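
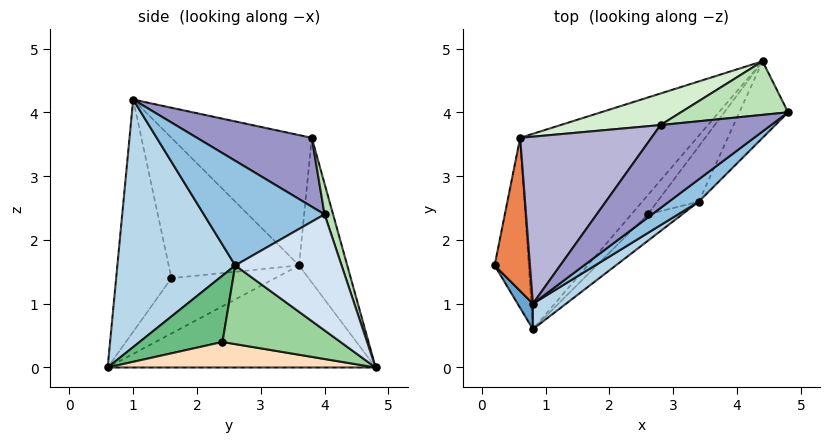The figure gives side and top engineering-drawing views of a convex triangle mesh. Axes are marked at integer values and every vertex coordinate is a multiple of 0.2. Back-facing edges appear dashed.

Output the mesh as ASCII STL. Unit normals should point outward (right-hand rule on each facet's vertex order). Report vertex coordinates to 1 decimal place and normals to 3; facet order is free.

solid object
 facet normal -0.821 -0.568 0.054
  outer loop
   vertex 0.8 1.0 4.2
   vertex 0.2 1.6 1.4
   vertex 0.8 0.6 0.0
  endloop
 endfacet
 facet normal 0.641 -0.745 0.182
  outer loop
   vertex 3.4 2.6 1.6
   vertex 4.8 4.0 2.4
   vertex 0.8 1.0 4.2
  endloop
 endfacet
 facet normal 0.578 -0.813 0.077
  outer loop
   vertex 3.4 2.6 1.6
   vertex 0.8 1.0 4.2
   vertex 0.8 0.6 0.0
  endloop
 endfacet
 facet normal 0.755 -0.574 -0.317
  outer loop
   vertex 3.4 2.6 1.6
   vertex 4.4 4.8 0.0
   vertex 4.8 4.0 2.4
  endloop
 endfacet
 facet normal -0.956 0.167 0.241
  outer loop
   vertex 0.6 3.6 1.6
   vertex 0.2 1.6 1.4
   vertex 0.8 1.0 4.2
  endloop
 endfacet
 facet normal -0.831 0.217 -0.512
  outer loop
   vertex 0.6 3.6 1.6
   vertex 0.8 0.6 0.0
   vertex 0.2 1.6 1.4
  endloop
 endfacet
 facet normal -0.460 0.394 -0.796
  outer loop
   vertex 0.6 3.6 1.6
   vertex 4.4 4.8 0.0
   vertex 0.8 0.6 0.0
  endloop
 endfacet
 facet normal 0.682 -0.585 -0.439
  outer loop
   vertex 2.6 2.4 0.4
   vertex 0.8 0.6 0.0
   vertex 4.4 4.8 0.0
  endloop
 endfacet
 facet normal 0.698 -0.618 -0.362
  outer loop
   vertex 2.6 2.4 0.4
   vertex 3.4 2.6 1.6
   vertex 0.8 0.6 0.0
  endloop
 endfacet
 facet normal 0.711 -0.595 -0.375
  outer loop
   vertex 2.6 2.4 0.4
   vertex 4.4 4.8 0.0
   vertex 3.4 2.6 1.6
  endloop
 endfacet
 facet normal 0.086 0.949 0.302
  outer loop
   vertex 2.8 3.8 3.6
   vertex 4.8 4.0 2.4
   vertex 4.4 4.8 0.0
  endloop
 endfacet
 facet normal -0.234 0.959 0.162
  outer loop
   vertex 2.8 3.8 3.6
   vertex 4.4 4.8 0.0
   vertex 0.6 3.6 1.6
  endloop
 endfacet
 facet normal 0.519 -0.192 0.833
  outer loop
   vertex 2.8 3.8 3.6
   vertex 0.8 1.0 4.2
   vertex 4.8 4.0 2.4
  endloop
 endfacet
 facet normal -0.589 0.548 0.593
  outer loop
   vertex 2.8 3.8 3.6
   vertex 0.6 3.6 1.6
   vertex 0.8 1.0 4.2
  endloop
 endfacet
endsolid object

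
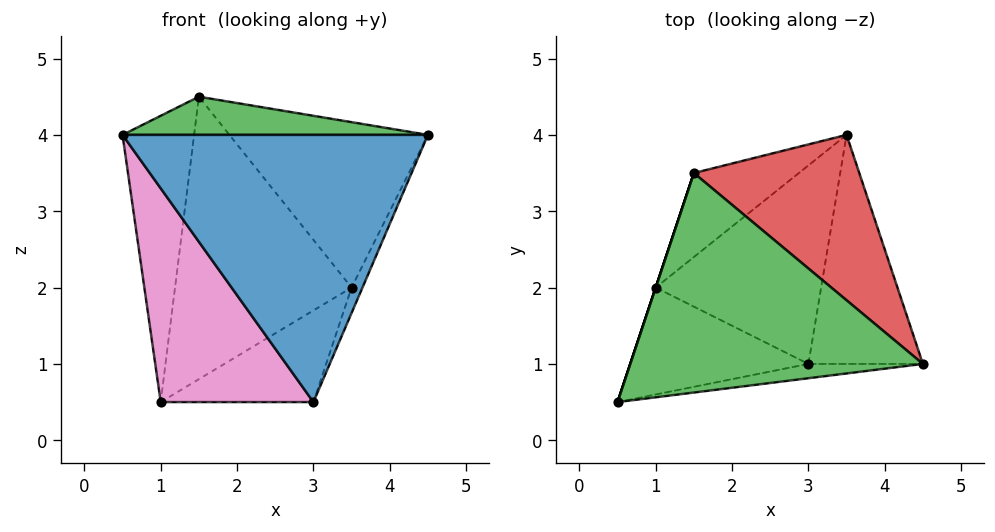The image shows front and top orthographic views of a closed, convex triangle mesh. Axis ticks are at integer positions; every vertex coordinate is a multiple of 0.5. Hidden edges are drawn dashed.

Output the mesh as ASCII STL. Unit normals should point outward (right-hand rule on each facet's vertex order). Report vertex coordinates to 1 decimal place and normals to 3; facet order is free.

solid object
 facet normal 0.124 -0.991 -0.053
  outer loop
   vertex 3.0 1.0 0.5
   vertex 4.5 1.0 4.0
   vertex 0.5 0.5 4.0
  endloop
 endfacet
 facet normal 0.918 0.044 -0.394
  outer loop
   vertex 3.0 1.0 0.5
   vertex 3.5 4.0 2.0
   vertex 4.5 1.0 4.0
  endloop
 endfacet
 facet normal 0.021 -0.171 0.985
  outer loop
   vertex 1.5 3.5 4.5
   vertex 0.5 0.5 4.0
   vertex 4.5 1.0 4.0
  endloop
 endfacet
 facet normal 0.577 0.577 0.577
  outer loop
   vertex 1.5 3.5 4.5
   vertex 4.5 1.0 4.0
   vertex 3.5 4.0 2.0
  endloop
 endfacet
 facet normal 0.205 0.410 -0.889
  outer loop
   vertex 1.0 2.0 0.5
   vertex 3.5 4.0 2.0
   vertex 3.0 1.0 0.5
  endloop
 endfacet
 facet normal -0.512 0.823 -0.245
  outer loop
   vertex 1.0 2.0 0.5
   vertex 1.5 3.5 4.5
   vertex 3.5 4.0 2.0
  endloop
 endfacet
 facet normal -0.408 -0.816 -0.408
  outer loop
   vertex 1.0 2.0 0.5
   vertex 3.0 1.0 0.5
   vertex 0.5 0.5 4.0
  endloop
 endfacet
 facet normal -0.949 0.316 0.000
  outer loop
   vertex 1.0 2.0 0.5
   vertex 0.5 0.5 4.0
   vertex 1.5 3.5 4.5
  endloop
 endfacet
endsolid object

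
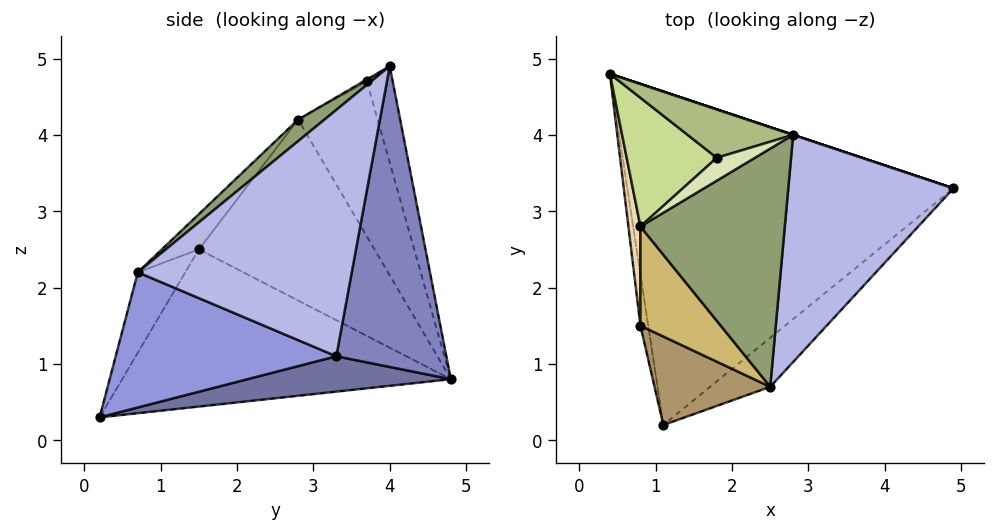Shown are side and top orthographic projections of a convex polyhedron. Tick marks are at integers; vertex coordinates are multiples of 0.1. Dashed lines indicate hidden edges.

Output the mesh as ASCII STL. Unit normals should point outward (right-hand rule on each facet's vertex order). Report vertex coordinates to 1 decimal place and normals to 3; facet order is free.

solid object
 facet normal 0.107 0.124 -0.987
  outer loop
   vertex 1.1 0.2 0.3
   vertex 0.4 4.8 0.8
   vertex 4.9 3.3 1.1
  endloop
 endfacet
 facet normal 0.316 0.949 0.000
  outer loop
   vertex 2.8 4.0 4.9
   vertex 4.9 3.3 1.1
   vertex 0.4 4.8 0.8
  endloop
 endfacet
 facet normal 0.641 -0.712 -0.285
  outer loop
   vertex 2.5 0.7 2.2
   vertex 1.1 0.2 0.3
   vertex 4.9 3.3 1.1
  endloop
 endfacet
 facet normal 0.734 -0.469 0.492
  outer loop
   vertex 2.5 0.7 2.2
   vertex 4.9 3.3 1.1
   vertex 2.8 4.0 4.9
  endloop
 endfacet
 facet normal 0.114 -0.635 0.764
  outer loop
   vertex 2.5 0.7 2.2
   vertex 2.8 4.0 4.9
   vertex 0.8 2.8 4.2
  endloop
 endfacet
 facet normal -0.334 0.869 0.365
  outer loop
   vertex 1.8 3.7 4.7
   vertex 2.8 4.0 4.9
   vertex 0.4 4.8 0.8
  endloop
 endfacet
 facet normal -0.714 0.563 0.415
  outer loop
   vertex 1.8 3.7 4.7
   vertex 0.4 4.8 0.8
   vertex 0.8 2.8 4.2
  endloop
 endfacet
 facet normal -0.045 -0.447 0.894
  outer loop
   vertex 1.8 3.7 4.7
   vertex 0.8 2.8 4.2
   vertex 2.8 4.0 4.9
  endloop
 endfacet
 facet normal -0.314 -0.836 0.451
  outer loop
   vertex 0.8 1.5 2.5
   vertex 1.1 0.2 0.3
   vertex 2.5 0.7 2.2
  endloop
 endfacet
 facet normal -0.258 -0.768 0.587
  outer loop
   vertex 0.8 1.5 2.5
   vertex 2.5 0.7 2.2
   vertex 0.8 2.8 4.2
  endloop
 endfacet
 facet normal -0.988 -0.145 -0.049
  outer loop
   vertex 0.8 1.5 2.5
   vertex 0.4 4.8 0.8
   vertex 1.1 0.2 0.3
  endloop
 endfacet
 facet normal -0.994 -0.086 0.066
  outer loop
   vertex 0.8 1.5 2.5
   vertex 0.8 2.8 4.2
   vertex 0.4 4.8 0.8
  endloop
 endfacet
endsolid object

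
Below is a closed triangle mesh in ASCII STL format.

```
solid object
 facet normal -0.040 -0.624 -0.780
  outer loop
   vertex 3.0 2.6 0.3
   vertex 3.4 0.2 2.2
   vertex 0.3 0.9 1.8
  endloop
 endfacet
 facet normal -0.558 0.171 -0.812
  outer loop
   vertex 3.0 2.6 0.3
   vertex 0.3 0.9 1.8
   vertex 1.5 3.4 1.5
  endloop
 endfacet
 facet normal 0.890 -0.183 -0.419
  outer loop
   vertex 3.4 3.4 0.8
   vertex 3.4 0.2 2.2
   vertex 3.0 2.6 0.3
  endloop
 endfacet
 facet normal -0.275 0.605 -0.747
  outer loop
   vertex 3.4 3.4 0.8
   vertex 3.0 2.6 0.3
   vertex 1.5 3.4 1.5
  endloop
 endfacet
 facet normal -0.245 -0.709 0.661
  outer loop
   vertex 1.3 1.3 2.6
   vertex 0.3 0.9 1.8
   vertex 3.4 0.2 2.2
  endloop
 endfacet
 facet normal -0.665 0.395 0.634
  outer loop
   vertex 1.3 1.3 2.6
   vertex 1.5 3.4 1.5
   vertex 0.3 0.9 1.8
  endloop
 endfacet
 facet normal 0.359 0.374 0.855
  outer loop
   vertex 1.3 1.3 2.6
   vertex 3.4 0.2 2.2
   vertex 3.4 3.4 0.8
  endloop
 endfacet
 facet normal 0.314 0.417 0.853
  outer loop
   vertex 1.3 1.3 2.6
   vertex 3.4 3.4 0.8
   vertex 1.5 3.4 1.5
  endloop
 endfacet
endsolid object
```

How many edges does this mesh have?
12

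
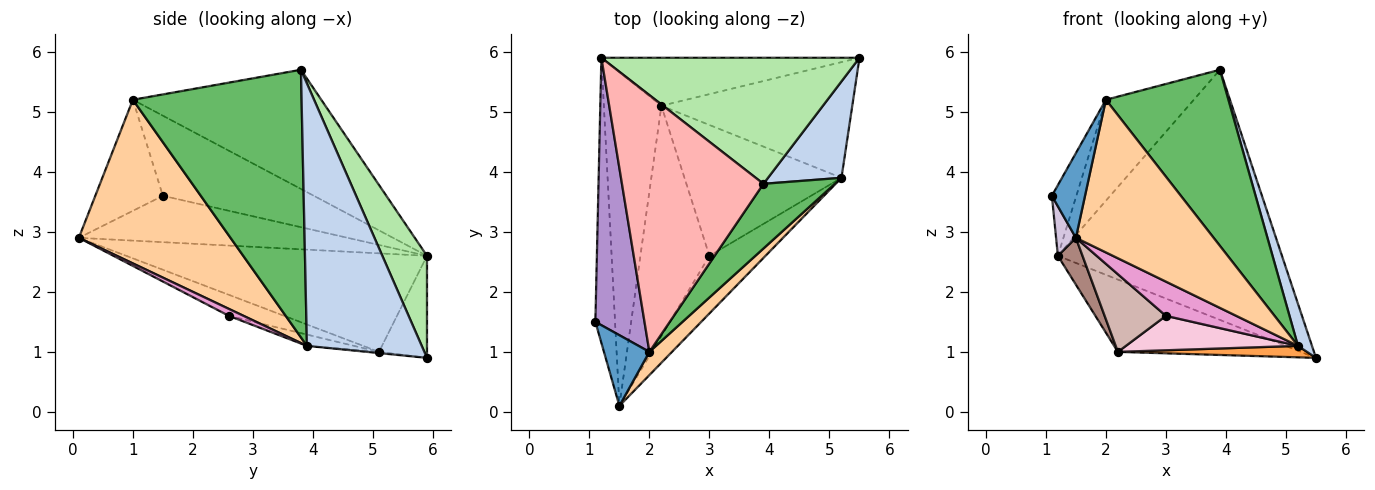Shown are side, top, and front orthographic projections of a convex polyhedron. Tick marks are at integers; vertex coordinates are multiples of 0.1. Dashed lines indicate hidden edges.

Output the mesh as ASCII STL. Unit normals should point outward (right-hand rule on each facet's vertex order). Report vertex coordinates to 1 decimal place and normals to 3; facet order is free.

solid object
 facet normal -0.843 -0.413 0.345
  outer loop
   vertex 2.0 1.0 5.2
   vertex 1.1 1.5 3.6
   vertex 1.5 0.1 2.9
  endloop
 endfacet
 facet normal 0.956 -0.117 0.268
  outer loop
   vertex 5.2 3.9 1.1
   vertex 5.5 5.9 0.9
   vertex 3.9 3.8 5.7
  endloop
 endfacet
 facet normal -0.006 -0.099 -0.995
  outer loop
   vertex 5.2 3.9 1.1
   vertex 2.2 5.1 1.0
   vertex 5.5 5.9 0.9
  endloop
 endfacet
 facet normal 0.736 -0.669 0.102
  outer loop
   vertex 5.2 3.9 1.1
   vertex 2.0 1.0 5.2
   vertex 1.5 0.1 2.9
  endloop
 endfacet
 facet normal 0.791 -0.574 0.211
  outer loop
   vertex 5.2 3.9 1.1
   vertex 3.9 3.8 5.7
   vertex 2.0 1.0 5.2
  endloop
 endfacet
 facet normal 0.175 0.879 0.443
  outer loop
   vertex 1.2 5.9 2.6
   vertex 3.9 3.8 5.7
   vertex 5.5 5.9 0.9
  endloop
 endfacet
 facet normal -0.214 0.814 -0.540
  outer loop
   vertex 1.2 5.9 2.6
   vertex 5.5 5.9 0.9
   vertex 2.2 5.1 1.0
  endloop
 endfacet
 facet normal -0.617 0.288 0.732
  outer loop
   vertex 1.2 5.9 2.6
   vertex 2.0 1.0 5.2
   vertex 3.9 3.8 5.7
  endloop
 endfacet
 facet normal -0.844 0.137 0.518
  outer loop
   vertex 1.2 5.9 2.6
   vertex 1.1 1.5 3.6
   vertex 2.0 1.0 5.2
  endloop
 endfacet
 facet normal -0.919 -0.068 -0.390
  outer loop
   vertex 1.2 5.9 2.6
   vertex 1.5 0.1 2.9
   vertex 1.1 1.5 3.6
  endloop
 endfacet
 facet normal -0.861 -0.071 -0.503
  outer loop
   vertex 1.2 5.9 2.6
   vertex 2.2 5.1 1.0
   vertex 1.5 0.1 2.9
  endloop
 endfacet
 facet normal -0.277 -0.307 -0.910
  outer loop
   vertex 3.0 2.6 1.6
   vertex 1.5 0.1 2.9
   vertex 2.2 5.1 1.0
  endloop
 endfacet
 facet normal 0.106 -0.508 -0.855
  outer loop
   vertex 3.0 2.6 1.6
   vertex 5.2 3.9 1.1
   vertex 1.5 0.1 2.9
  endloop
 endfacet
 facet normal -0.069 -0.254 -0.965
  outer loop
   vertex 3.0 2.6 1.6
   vertex 2.2 5.1 1.0
   vertex 5.2 3.9 1.1
  endloop
 endfacet
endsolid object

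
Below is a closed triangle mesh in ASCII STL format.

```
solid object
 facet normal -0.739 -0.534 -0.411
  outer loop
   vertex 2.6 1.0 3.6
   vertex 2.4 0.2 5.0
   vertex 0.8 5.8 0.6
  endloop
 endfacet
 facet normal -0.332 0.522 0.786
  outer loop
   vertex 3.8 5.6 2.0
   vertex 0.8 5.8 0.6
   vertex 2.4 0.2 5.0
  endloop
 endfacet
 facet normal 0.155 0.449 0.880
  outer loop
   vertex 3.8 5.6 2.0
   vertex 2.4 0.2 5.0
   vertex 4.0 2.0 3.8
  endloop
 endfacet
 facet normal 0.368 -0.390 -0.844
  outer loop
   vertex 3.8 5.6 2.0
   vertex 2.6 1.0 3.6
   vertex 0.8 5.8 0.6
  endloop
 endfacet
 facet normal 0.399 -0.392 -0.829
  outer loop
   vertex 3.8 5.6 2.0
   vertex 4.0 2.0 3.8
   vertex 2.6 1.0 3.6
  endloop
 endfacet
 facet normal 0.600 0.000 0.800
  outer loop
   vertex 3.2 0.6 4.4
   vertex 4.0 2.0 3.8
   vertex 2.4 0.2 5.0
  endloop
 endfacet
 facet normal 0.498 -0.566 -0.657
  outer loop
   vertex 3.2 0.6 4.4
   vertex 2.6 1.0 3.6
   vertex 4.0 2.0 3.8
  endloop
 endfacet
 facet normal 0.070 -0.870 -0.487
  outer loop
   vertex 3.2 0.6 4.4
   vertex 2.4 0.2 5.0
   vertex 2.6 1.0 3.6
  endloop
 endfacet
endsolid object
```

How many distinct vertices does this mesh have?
6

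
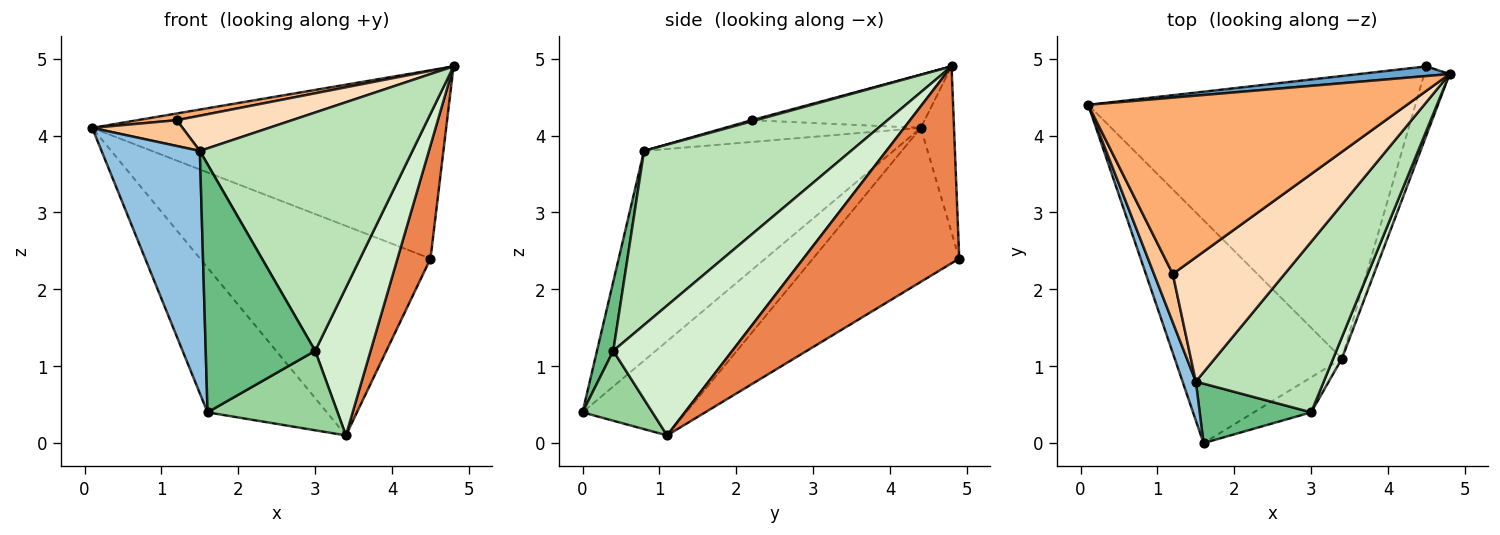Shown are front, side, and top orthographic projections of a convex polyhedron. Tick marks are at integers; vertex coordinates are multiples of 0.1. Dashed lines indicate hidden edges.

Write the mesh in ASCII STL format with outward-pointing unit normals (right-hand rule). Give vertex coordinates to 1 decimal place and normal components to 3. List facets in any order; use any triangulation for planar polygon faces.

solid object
 facet normal -0.093 0.994 0.051
  outer loop
   vertex 4.5 4.9 2.4
   vertex 0.1 4.4 4.1
   vertex 4.8 4.8 4.9
  endloop
 endfacet
 facet normal -0.929 -0.366 0.059
  outer loop
   vertex 1.5 0.8 3.8
   vertex 0.1 4.4 4.1
   vertex 1.6 0.0 0.4
  endloop
 endfacet
 facet normal -0.427 0.492 -0.758
  outer loop
   vertex 3.4 1.1 0.1
   vertex 1.6 0.0 0.4
   vertex 0.1 4.4 4.1
  endloop
 endfacet
 facet normal -0.354 0.557 -0.751
  outer loop
   vertex 3.4 1.1 0.1
   vertex 0.1 4.4 4.1
   vertex 4.5 4.9 2.4
  endloop
 endfacet
 facet normal 0.971 -0.206 -0.125
  outer loop
   vertex 3.4 1.1 0.1
   vertex 4.5 4.9 2.4
   vertex 4.8 4.8 4.9
  endloop
 endfacet
 facet normal -0.165 -0.037 0.986
  outer loop
   vertex 1.2 2.2 4.2
   vertex 4.8 4.8 4.9
   vertex 0.1 4.4 4.1
  endloop
 endfacet
 facet normal -0.715 -0.329 0.617
  outer loop
   vertex 1.2 2.2 4.2
   vertex 0.1 4.4 4.1
   vertex 1.5 0.8 3.8
  endloop
 endfacet
 facet normal 0.010 -0.273 0.962
  outer loop
   vertex 1.2 2.2 4.2
   vertex 1.5 0.8 3.8
   vertex 4.8 4.8 4.9
  endloop
 endfacet
 facet normal 0.143 -0.962 0.231
  outer loop
   vertex 3.0 0.4 1.2
   vertex 1.5 0.8 3.8
   vertex 1.6 0.0 0.4
  endloop
 endfacet
 facet normal 0.441 -0.821 -0.362
  outer loop
   vertex 3.0 0.4 1.2
   vertex 1.6 0.0 0.4
   vertex 3.4 1.1 0.1
  endloop
 endfacet
 facet normal 0.621 -0.638 0.456
  outer loop
   vertex 3.0 0.4 1.2
   vertex 4.8 4.8 4.9
   vertex 1.5 0.8 3.8
  endloop
 endfacet
 facet normal 0.905 -0.421 0.061
  outer loop
   vertex 3.0 0.4 1.2
   vertex 3.4 1.1 0.1
   vertex 4.8 4.8 4.9
  endloop
 endfacet
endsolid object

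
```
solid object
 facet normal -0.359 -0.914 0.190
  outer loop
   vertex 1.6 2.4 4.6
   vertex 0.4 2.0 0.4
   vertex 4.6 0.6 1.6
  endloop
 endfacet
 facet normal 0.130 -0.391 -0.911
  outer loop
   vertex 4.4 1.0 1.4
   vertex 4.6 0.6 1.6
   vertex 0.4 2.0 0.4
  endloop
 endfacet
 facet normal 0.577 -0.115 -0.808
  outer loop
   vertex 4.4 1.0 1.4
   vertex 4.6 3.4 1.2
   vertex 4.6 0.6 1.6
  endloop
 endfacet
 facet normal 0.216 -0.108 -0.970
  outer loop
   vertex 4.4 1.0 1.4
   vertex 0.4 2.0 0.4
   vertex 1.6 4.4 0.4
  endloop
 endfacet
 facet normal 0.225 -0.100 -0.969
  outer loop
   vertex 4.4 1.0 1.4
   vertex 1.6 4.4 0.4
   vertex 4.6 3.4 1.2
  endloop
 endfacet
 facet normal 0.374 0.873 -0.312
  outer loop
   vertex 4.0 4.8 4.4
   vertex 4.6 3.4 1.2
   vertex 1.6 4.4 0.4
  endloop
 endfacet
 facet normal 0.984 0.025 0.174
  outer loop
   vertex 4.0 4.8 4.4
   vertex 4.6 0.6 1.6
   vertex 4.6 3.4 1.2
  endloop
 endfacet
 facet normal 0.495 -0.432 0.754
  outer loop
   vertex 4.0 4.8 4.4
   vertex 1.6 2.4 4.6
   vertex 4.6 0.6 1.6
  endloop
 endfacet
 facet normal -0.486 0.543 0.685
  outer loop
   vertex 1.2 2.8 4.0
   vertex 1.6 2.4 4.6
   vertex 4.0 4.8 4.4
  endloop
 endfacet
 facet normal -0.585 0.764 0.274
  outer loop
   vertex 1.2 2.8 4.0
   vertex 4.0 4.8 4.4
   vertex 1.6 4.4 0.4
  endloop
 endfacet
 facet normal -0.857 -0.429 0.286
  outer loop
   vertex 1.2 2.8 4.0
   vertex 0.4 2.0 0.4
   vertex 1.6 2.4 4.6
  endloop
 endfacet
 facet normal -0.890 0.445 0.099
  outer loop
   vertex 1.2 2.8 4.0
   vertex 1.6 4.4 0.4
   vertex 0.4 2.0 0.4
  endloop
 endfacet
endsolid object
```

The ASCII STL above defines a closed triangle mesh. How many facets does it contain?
12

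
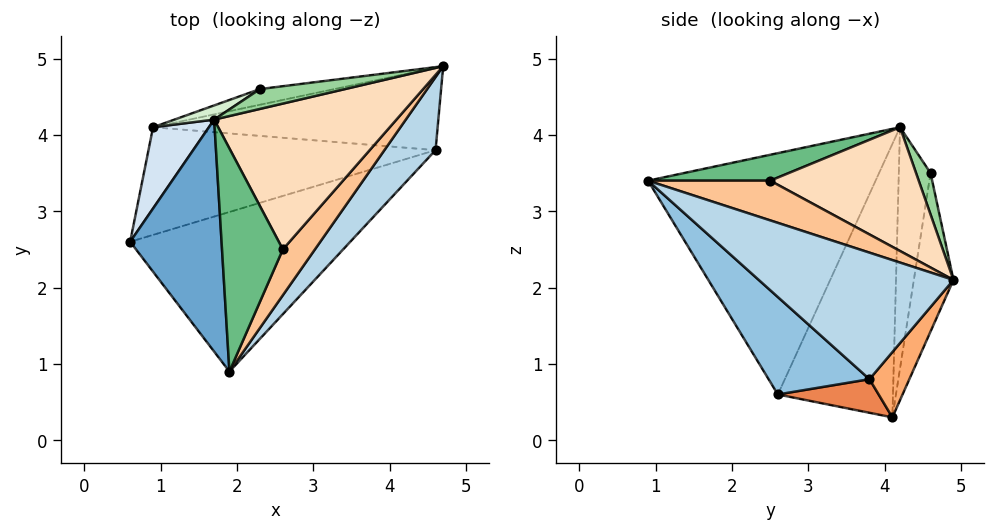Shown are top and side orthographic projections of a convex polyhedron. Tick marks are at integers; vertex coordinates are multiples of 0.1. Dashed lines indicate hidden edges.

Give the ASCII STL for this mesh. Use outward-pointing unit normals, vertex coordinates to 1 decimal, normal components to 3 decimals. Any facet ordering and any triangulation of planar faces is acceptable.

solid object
 facet normal -0.927 -0.131 0.351
  outer loop
   vertex 1.7 4.2 4.1
   vertex 0.6 2.6 0.6
   vertex 1.9 0.9 3.4
  endloop
 endfacet
 facet normal 0.260 -0.767 -0.586
  outer loop
   vertex 4.6 3.8 0.8
   vertex 1.9 0.9 3.4
   vertex 0.6 2.6 0.6
  endloop
 endfacet
 facet normal 0.820 -0.466 0.332
  outer loop
   vertex 4.6 3.8 0.8
   vertex 4.7 4.9 2.1
   vertex 1.9 0.9 3.4
  endloop
 endfacet
 facet normal -0.954 0.230 0.195
  outer loop
   vertex 0.9 4.1 0.3
   vertex 0.6 2.6 0.6
   vertex 1.7 4.2 4.1
  endloop
 endfacet
 facet normal 0.113 -0.217 -0.970
  outer loop
   vertex 0.9 4.1 0.3
   vertex 4.6 3.8 0.8
   vertex 0.6 2.6 0.6
  endloop
 endfacet
 facet normal 0.148 0.749 -0.645
  outer loop
   vertex 0.9 4.1 0.3
   vertex 4.7 4.9 2.1
   vertex 4.6 3.8 0.8
  endloop
 endfacet
 facet normal 0.736 -0.322 0.595
  outer loop
   vertex 2.6 2.5 3.4
   vertex 1.9 0.9 3.4
   vertex 4.7 4.9 2.1
  endloop
 endfacet
 facet normal 0.561 -0.043 0.827
  outer loop
   vertex 2.6 2.5 3.4
   vertex 4.7 4.9 2.1
   vertex 1.7 4.2 4.1
  endloop
 endfacet
 facet normal 0.386 -0.169 0.907
  outer loop
   vertex 2.6 2.5 3.4
   vertex 1.7 4.2 4.1
   vertex 1.9 0.9 3.4
  endloop
 endfacet
 facet normal 0.360 0.569 0.739
  outer loop
   vertex 2.3 4.6 3.5
   vertex 1.7 4.2 4.1
   vertex 4.7 4.9 2.1
  endloop
 endfacet
 facet normal -0.169 0.982 -0.079
  outer loop
   vertex 2.3 4.6 3.5
   vertex 4.7 4.9 2.1
   vertex 0.9 4.1 0.3
  endloop
 endfacet
 facet normal -0.495 0.865 0.081
  outer loop
   vertex 2.3 4.6 3.5
   vertex 0.9 4.1 0.3
   vertex 1.7 4.2 4.1
  endloop
 endfacet
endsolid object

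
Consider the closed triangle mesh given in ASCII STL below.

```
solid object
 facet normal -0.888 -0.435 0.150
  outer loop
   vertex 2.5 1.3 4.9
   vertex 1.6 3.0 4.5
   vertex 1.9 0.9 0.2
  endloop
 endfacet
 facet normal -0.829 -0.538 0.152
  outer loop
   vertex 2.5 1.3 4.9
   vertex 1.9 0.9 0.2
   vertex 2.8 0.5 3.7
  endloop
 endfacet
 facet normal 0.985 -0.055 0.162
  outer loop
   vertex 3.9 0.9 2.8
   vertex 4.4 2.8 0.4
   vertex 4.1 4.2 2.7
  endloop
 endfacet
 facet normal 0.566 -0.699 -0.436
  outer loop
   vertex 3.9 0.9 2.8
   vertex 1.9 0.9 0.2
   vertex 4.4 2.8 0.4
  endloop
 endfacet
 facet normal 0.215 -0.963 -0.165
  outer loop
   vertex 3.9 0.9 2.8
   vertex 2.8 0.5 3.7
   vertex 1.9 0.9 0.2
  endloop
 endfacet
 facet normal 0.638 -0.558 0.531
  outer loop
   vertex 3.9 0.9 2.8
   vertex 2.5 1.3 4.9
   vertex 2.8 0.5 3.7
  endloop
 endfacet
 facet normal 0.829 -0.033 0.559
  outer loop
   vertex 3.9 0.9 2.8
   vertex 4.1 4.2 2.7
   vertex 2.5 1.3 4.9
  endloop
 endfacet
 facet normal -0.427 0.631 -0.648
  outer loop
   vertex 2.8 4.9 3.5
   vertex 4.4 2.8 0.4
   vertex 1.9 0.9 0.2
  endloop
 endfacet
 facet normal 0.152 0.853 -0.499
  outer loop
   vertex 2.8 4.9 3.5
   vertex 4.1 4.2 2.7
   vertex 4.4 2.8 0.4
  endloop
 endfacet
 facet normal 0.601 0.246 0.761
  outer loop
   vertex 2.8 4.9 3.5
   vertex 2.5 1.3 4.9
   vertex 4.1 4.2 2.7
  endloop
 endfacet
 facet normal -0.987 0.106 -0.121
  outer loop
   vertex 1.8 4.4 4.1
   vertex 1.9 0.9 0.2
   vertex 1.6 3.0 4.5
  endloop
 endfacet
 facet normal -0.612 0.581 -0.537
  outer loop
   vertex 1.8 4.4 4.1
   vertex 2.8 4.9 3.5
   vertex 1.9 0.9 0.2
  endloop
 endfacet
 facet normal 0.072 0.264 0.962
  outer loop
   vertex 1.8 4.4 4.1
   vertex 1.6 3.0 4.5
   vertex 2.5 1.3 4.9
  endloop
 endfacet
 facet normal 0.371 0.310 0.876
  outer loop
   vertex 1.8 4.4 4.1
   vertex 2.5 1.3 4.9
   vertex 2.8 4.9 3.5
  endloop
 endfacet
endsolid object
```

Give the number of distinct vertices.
9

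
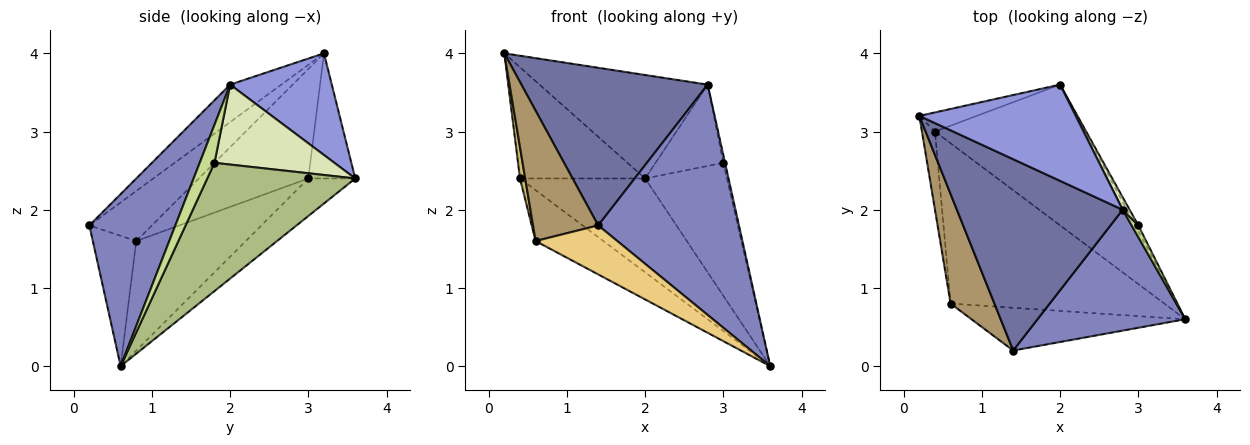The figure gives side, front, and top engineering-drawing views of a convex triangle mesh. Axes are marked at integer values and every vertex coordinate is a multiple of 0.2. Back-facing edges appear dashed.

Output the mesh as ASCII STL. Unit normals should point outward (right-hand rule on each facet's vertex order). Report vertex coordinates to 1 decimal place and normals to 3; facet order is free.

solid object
 facet normal -0.172 -0.626 0.760
  outer loop
   vertex 2.8 2.0 3.6
   vertex 0.2 3.2 4.0
   vertex 1.4 0.2 1.8
  endloop
 endfacet
 facet normal 0.476 -0.779 0.409
  outer loop
   vertex 2.8 2.0 3.6
   vertex 1.4 0.2 1.8
   vertex 3.6 0.6 0.0
  endloop
 endfacet
 facet normal 0.405 0.670 0.623
  outer loop
   vertex 2.8 2.0 3.6
   vertex 2.0 3.6 2.4
   vertex 0.2 3.2 4.0
  endloop
 endfacet
 facet normal -0.347 0.924 -0.159
  outer loop
   vertex 0.4 3.0 2.4
   vertex 0.2 3.2 4.0
   vertex 2.0 3.6 2.4
  endloop
 endfacet
 facet normal -0.204 0.543 -0.815
  outer loop
   vertex 0.4 3.0 2.4
   vertex 2.0 3.6 2.4
   vertex 3.6 0.6 0.0
  endloop
 endfacet
 facet normal 0.875 0.484 -0.021
  outer loop
   vertex 3.0 1.8 2.6
   vertex 3.6 0.6 0.0
   vertex 2.0 3.6 2.4
  endloop
 endfacet
 facet normal 0.978 0.115 0.173
  outer loop
   vertex 3.0 1.8 2.6
   vertex 2.8 2.0 3.6
   vertex 3.6 0.6 0.0
  endloop
 endfacet
 facet normal 0.868 0.491 0.075
  outer loop
   vertex 3.0 1.8 2.6
   vertex 2.0 3.6 2.4
   vertex 2.8 2.0 3.6
  endloop
 endfacet
 facet normal -0.592 -0.617 0.518
  outer loop
   vertex 0.6 0.8 1.6
   vertex 1.4 0.2 1.8
   vertex 0.2 3.2 4.0
  endloop
 endfacet
 facet normal -0.992 -0.047 -0.118
  outer loop
   vertex 0.6 0.8 1.6
   vertex 0.2 3.2 4.0
   vertex 0.4 3.0 2.4
  endloop
 endfacet
 facet normal -0.372 -0.699 -0.610
  outer loop
   vertex 0.6 0.8 1.6
   vertex 3.6 0.6 0.0
   vertex 1.4 0.2 1.8
  endloop
 endfacet
 facet normal -0.439 0.272 -0.857
  outer loop
   vertex 0.6 0.8 1.6
   vertex 0.4 3.0 2.4
   vertex 3.6 0.6 0.0
  endloop
 endfacet
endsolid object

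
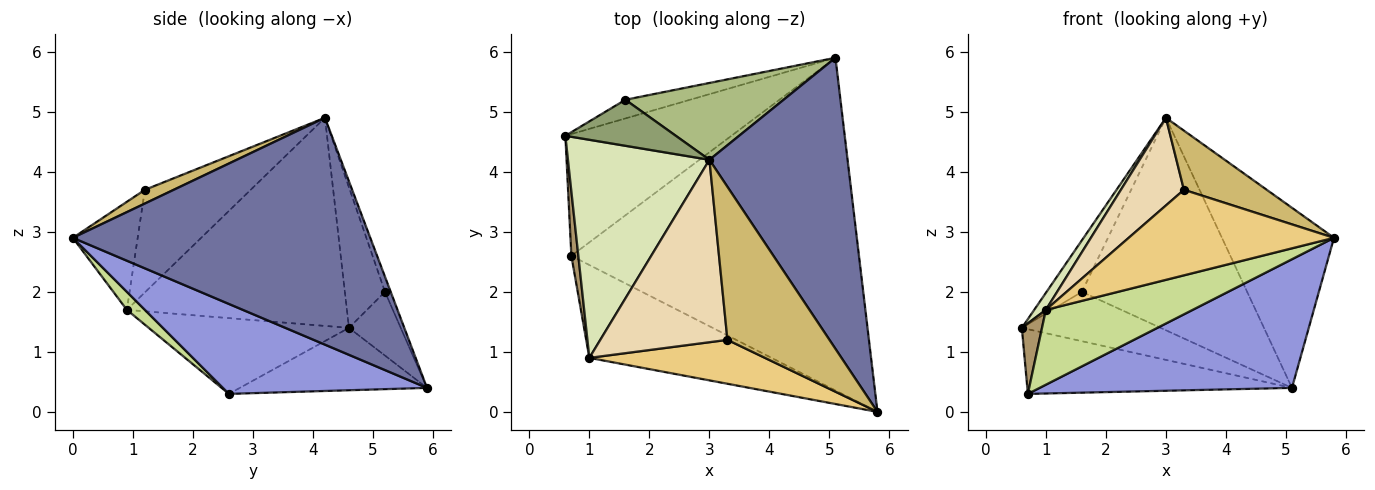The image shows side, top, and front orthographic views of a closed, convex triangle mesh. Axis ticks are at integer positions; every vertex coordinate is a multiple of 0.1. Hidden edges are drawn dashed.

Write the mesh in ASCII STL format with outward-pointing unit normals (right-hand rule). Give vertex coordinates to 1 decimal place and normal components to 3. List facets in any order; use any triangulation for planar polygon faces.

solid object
 facet normal 0.813 0.306 0.495
  outer loop
   vertex 3.0 4.2 4.9
   vertex 5.8 0.0 2.9
   vertex 5.1 5.9 0.4
  endloop
 endfacet
 facet normal -0.315 0.445 -0.838
  outer loop
   vertex 0.7 2.6 0.3
   vertex 0.6 4.6 1.4
   vertex 5.1 5.9 0.4
  endloop
 endfacet
 facet normal 0.280 -0.346 -0.895
  outer loop
   vertex 0.7 2.6 0.3
   vertex 5.1 5.9 0.4
   vertex 5.8 0.0 2.9
  endloop
 endfacet
 facet normal -0.329 0.883 -0.334
  outer loop
   vertex 1.6 5.2 2.0
   vertex 5.1 5.9 0.4
   vertex 0.6 4.6 1.4
  endloop
 endfacet
 facet normal -0.646 0.569 0.508
  outer loop
   vertex 1.6 5.2 2.0
   vertex 0.6 4.6 1.4
   vertex 3.0 4.2 4.9
  endloop
 endfacet
 facet normal -0.033 0.940 0.340
  outer loop
   vertex 1.6 5.2 2.0
   vertex 3.0 4.2 4.9
   vertex 5.1 5.9 0.4
  endloop
 endfacet
 facet normal 0.077 -0.626 -0.776
  outer loop
   vertex 1.0 0.9 1.7
   vertex 0.7 2.6 0.3
   vertex 5.8 0.0 2.9
  endloop
 endfacet
 facet normal -0.826 -0.044 0.562
  outer loop
   vertex 1.0 0.9 1.7
   vertex 3.0 4.2 4.9
   vertex 0.6 4.6 1.4
  endloop
 endfacet
 facet normal -0.991 -0.100 0.091
  outer loop
   vertex 1.0 0.9 1.7
   vertex 0.6 4.6 1.4
   vertex 0.7 2.6 0.3
  endloop
 endfacet
 facet normal 0.124 -0.358 0.925
  outer loop
   vertex 3.3 1.2 3.7
   vertex 5.8 0.0 2.9
   vertex 3.0 4.2 4.9
  endloop
 endfacet
 facet normal -0.270 -0.857 0.440
  outer loop
   vertex 3.3 1.2 3.7
   vertex 1.0 0.9 1.7
   vertex 5.8 0.0 2.9
  endloop
 endfacet
 facet normal -0.588 -0.350 0.729
  outer loop
   vertex 3.3 1.2 3.7
   vertex 3.0 4.2 4.9
   vertex 1.0 0.9 1.7
  endloop
 endfacet
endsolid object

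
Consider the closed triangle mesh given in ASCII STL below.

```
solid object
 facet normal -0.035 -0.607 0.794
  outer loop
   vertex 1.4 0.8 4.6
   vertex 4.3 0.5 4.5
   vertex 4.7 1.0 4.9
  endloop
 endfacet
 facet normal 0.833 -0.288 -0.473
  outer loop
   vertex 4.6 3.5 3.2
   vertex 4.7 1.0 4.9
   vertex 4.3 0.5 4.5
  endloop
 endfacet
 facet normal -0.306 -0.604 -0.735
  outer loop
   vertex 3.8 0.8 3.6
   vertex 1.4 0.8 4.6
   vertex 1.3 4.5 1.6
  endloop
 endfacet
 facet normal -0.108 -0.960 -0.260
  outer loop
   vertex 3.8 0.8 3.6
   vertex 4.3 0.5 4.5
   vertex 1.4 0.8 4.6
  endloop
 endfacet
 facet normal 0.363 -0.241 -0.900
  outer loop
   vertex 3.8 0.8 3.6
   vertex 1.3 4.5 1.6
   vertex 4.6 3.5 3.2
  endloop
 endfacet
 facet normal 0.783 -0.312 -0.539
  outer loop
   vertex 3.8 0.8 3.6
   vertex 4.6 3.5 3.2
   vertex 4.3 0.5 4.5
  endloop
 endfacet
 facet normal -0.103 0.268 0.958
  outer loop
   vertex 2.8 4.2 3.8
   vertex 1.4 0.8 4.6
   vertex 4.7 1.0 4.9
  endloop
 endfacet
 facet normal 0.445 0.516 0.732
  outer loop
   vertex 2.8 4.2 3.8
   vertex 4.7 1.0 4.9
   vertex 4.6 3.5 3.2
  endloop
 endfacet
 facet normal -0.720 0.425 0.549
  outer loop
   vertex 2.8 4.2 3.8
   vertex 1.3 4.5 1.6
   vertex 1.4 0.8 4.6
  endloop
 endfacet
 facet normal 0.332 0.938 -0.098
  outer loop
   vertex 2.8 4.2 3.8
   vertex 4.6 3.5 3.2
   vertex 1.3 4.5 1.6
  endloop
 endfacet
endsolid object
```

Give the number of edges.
15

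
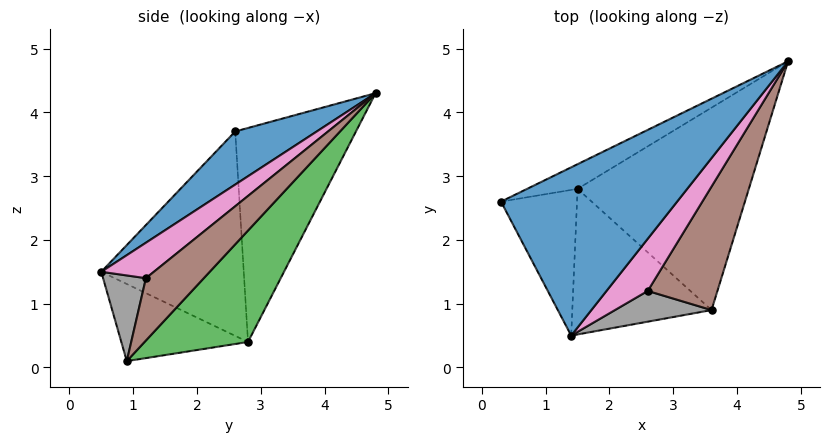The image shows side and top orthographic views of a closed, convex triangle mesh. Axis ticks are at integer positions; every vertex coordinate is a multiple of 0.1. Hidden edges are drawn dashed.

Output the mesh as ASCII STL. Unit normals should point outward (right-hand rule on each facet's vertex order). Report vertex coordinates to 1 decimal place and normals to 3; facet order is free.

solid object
 facet normal 0.220 -0.648 0.729
  outer loop
   vertex 1.4 0.5 1.5
   vertex 4.8 4.8 4.3
   vertex 0.3 2.6 3.7
  endloop
 endfacet
 facet normal -0.426 0.899 -0.100
  outer loop
   vertex 1.5 2.8 0.4
   vertex 0.3 2.6 3.7
   vertex 4.8 4.8 4.3
  endloop
 endfacet
 facet normal 0.439 0.592 -0.675
  outer loop
   vertex 1.5 2.8 0.4
   vertex 4.8 4.8 4.3
   vertex 3.6 0.9 0.1
  endloop
 endfacet
 facet normal -0.930 -0.125 -0.346
  outer loop
   vertex 1.5 2.8 0.4
   vertex 1.4 0.5 1.5
   vertex 0.3 2.6 3.7
  endloop
 endfacet
 facet normal -0.450 -0.369 -0.813
  outer loop
   vertex 1.5 2.8 0.4
   vertex 3.6 0.9 0.1
   vertex 1.4 0.5 1.5
  endloop
 endfacet
 facet normal 0.470 -0.710 0.525
  outer loop
   vertex 2.6 1.2 1.4
   vertex 3.6 0.9 0.1
   vertex 4.8 4.8 4.3
  endloop
 endfacet
 facet normal 0.459 -0.710 0.534
  outer loop
   vertex 2.6 1.2 1.4
   vertex 4.8 4.8 4.3
   vertex 1.4 0.5 1.5
  endloop
 endfacet
 facet normal 0.462 -0.718 0.521
  outer loop
   vertex 2.6 1.2 1.4
   vertex 1.4 0.5 1.5
   vertex 3.6 0.9 0.1
  endloop
 endfacet
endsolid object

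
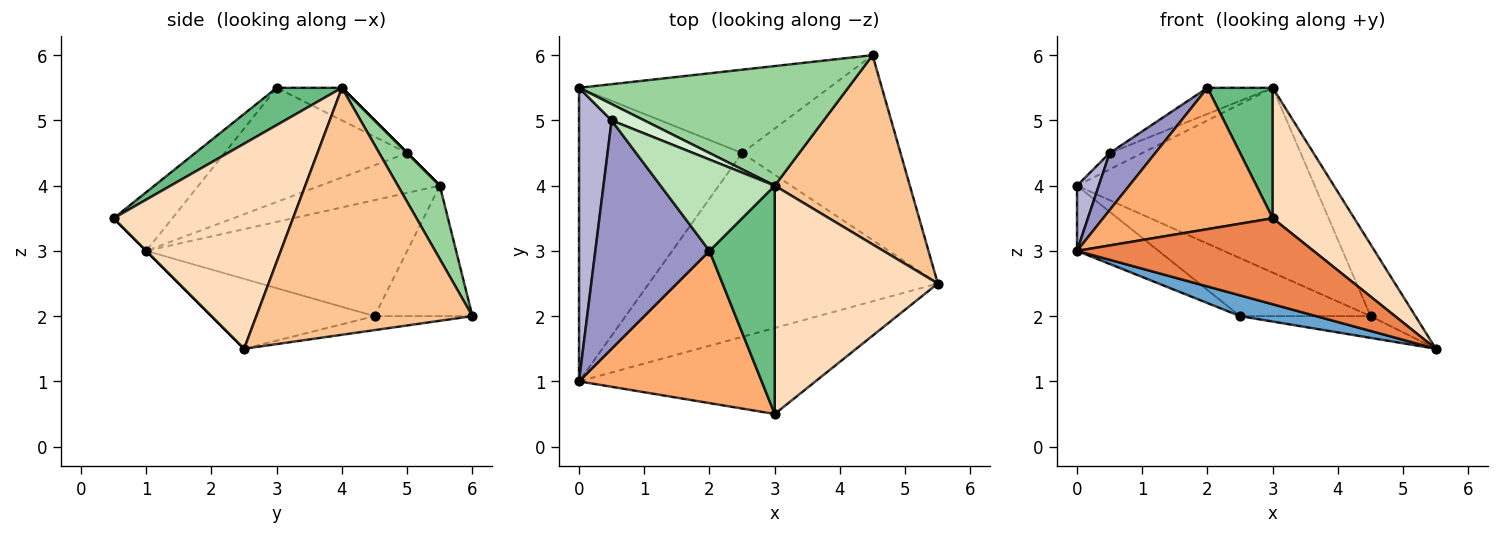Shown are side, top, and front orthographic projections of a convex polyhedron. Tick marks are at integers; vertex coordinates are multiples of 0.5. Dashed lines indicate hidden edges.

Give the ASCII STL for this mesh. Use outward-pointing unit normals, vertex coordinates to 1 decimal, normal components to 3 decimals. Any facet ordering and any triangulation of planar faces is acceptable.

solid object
 facet normal -0.234 -0.109 -0.966
  outer loop
   vertex 2.5 4.5 2.0
   vertex 5.5 2.5 1.5
   vertex 0.0 1.0 3.0
  endloop
 endfacet
 facet normal -0.087 0.116 -0.989
  outer loop
   vertex 2.5 4.5 2.0
   vertex 4.5 6.0 2.0
   vertex 5.5 2.5 1.5
  endloop
 endfacet
 facet normal -0.570 0.178 -0.802
  outer loop
   vertex 2.5 4.5 2.0
   vertex 0.0 1.0 3.0
   vertex 0.0 5.5 4.0
  endloop
 endfacet
 facet normal -0.394 0.525 -0.755
  outer loop
   vertex 2.5 4.5 2.0
   vertex 0.0 5.5 4.0
   vertex 4.5 6.0 2.0
  endloop
 endfacet
 facet normal 0.000 -0.707 -0.707
  outer loop
   vertex 3.0 0.5 3.5
   vertex 0.0 1.0 3.0
   vertex 5.5 2.5 1.5
  endloop
 endfacet
 facet normal -0.229 -0.662 0.713
  outer loop
   vertex 3.0 0.5 3.5
   vertex 2.0 3.0 5.5
   vertex 0.0 1.0 3.0
  endloop
 endfacet
 facet normal 0.863 0.179 0.472
  outer loop
   vertex 3.0 4.0 5.5
   vertex 5.5 2.5 1.5
   vertex 4.5 6.0 2.0
  endloop
 endfacet
 facet normal 0.737 -0.335 0.587
  outer loop
   vertex 3.0 4.0 5.5
   vertex 3.0 0.5 3.5
   vertex 5.5 2.5 1.5
  endloop
 endfacet
 facet normal 0.444 -0.444 0.778
  outer loop
   vertex 3.0 4.0 5.5
   vertex 2.0 3.0 5.5
   vertex 3.0 0.5 3.5
  endloop
 endfacet
 facet normal 0.147 0.831 0.537
  outer loop
   vertex 3.0 4.0 5.5
   vertex 4.5 6.0 2.0
   vertex 0.0 5.5 4.0
  endloop
 endfacet
 facet normal -0.265 0.265 0.927
  outer loop
   vertex 0.5 5.0 4.5
   vertex 2.0 3.0 5.5
   vertex 3.0 4.0 5.5
  endloop
 endfacet
 facet normal 0.000 0.707 0.707
  outer loop
   vertex 0.5 5.0 4.5
   vertex 3.0 4.0 5.5
   vertex 0.0 5.5 4.0
  endloop
 endfacet
 facet normal -0.696 -0.174 0.696
  outer loop
   vertex 0.5 5.0 4.5
   vertex 0.0 1.0 3.0
   vertex 2.0 3.0 5.5
  endloop
 endfacet
 facet normal -0.766 -0.139 0.627
  outer loop
   vertex 0.5 5.0 4.5
   vertex 0.0 5.5 4.0
   vertex 0.0 1.0 3.0
  endloop
 endfacet
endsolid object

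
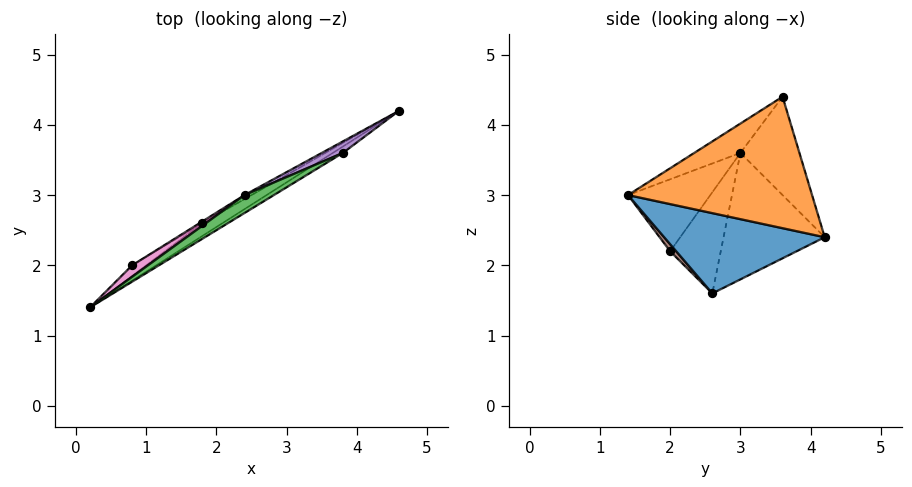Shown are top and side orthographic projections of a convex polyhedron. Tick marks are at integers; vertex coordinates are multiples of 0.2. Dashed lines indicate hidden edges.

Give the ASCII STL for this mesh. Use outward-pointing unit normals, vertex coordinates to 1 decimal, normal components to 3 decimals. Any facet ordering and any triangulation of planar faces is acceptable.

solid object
 facet normal 0.520 -0.844 -0.130
  outer loop
   vertex 1.8 2.6 1.6
   vertex 4.6 4.2 2.4
   vertex 0.2 1.4 3.0
  endloop
 endfacet
 facet normal 0.532 -0.845 -0.041
  outer loop
   vertex 3.8 3.6 4.4
   vertex 0.2 1.4 3.0
   vertex 4.6 4.2 2.4
  endloop
 endfacet
 facet normal -0.577 0.577 0.577
  outer loop
   vertex 2.4 3.0 3.6
   vertex 0.2 1.4 3.0
   vertex 3.8 3.6 4.4
  endloop
 endfacet
 facet normal -0.490 0.871 -0.027
  outer loop
   vertex 2.4 3.0 3.6
   vertex 4.6 4.2 2.4
   vertex 1.8 2.6 1.6
  endloop
 endfacet
 facet normal -0.437 0.895 0.094
  outer loop
   vertex 2.4 3.0 3.6
   vertex 3.8 3.6 4.4
   vertex 4.6 4.2 2.4
  endloop
 endfacet
 facet normal 0.233 -0.854 -0.466
  outer loop
   vertex 0.8 2.0 2.2
   vertex 1.8 2.6 1.6
   vertex 0.2 1.4 3.0
  endloop
 endfacet
 facet normal -0.606 0.784 0.133
  outer loop
   vertex 0.8 2.0 2.2
   vertex 0.2 1.4 3.0
   vertex 2.4 3.0 3.6
  endloop
 endfacet
 facet normal -0.521 0.854 -0.014
  outer loop
   vertex 0.8 2.0 2.2
   vertex 2.4 3.0 3.6
   vertex 1.8 2.6 1.6
  endloop
 endfacet
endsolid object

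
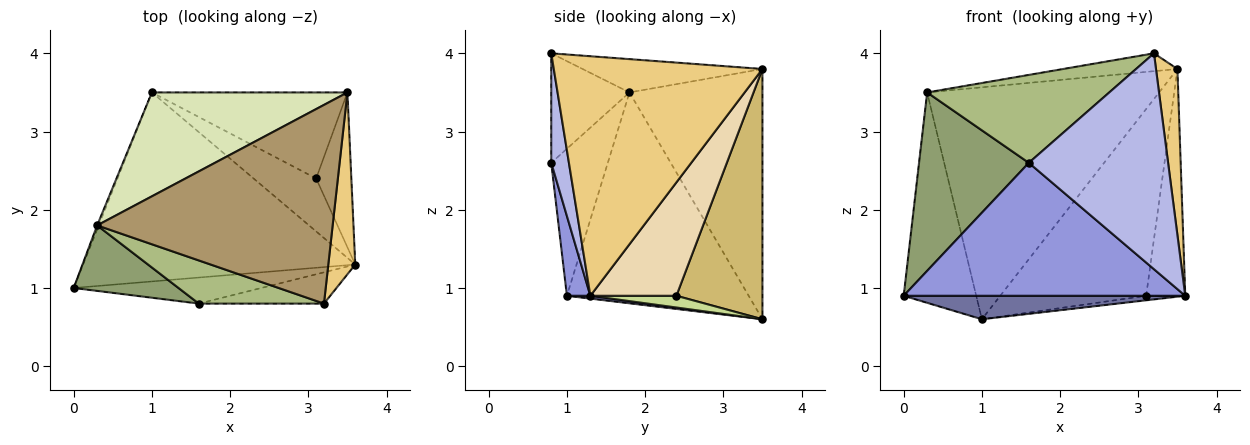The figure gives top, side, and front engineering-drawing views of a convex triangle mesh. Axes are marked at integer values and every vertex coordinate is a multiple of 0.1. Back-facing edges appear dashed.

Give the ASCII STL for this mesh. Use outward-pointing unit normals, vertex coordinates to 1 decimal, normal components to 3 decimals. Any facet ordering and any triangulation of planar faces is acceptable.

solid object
 facet normal 0.010 -0.123 -0.992
  outer loop
   vertex 1.0 3.5 0.6
   vertex 3.6 1.3 0.9
   vertex 0.0 1.0 0.9
  endloop
 endfacet
 facet normal -0.929 0.371 -0.007
  outer loop
   vertex 0.3 1.8 3.5
   vertex 1.0 3.5 0.6
   vertex 0.0 1.0 0.9
  endloop
 endfacet
 facet normal 0.082 -0.978 -0.192
  outer loop
   vertex 1.6 0.8 2.6
   vertex 0.0 1.0 0.9
   vertex 3.6 1.3 0.9
  endloop
 endfacet
 facet normal 0.125 -0.982 -0.142
  outer loop
   vertex 1.6 0.8 2.6
   vertex 3.6 1.3 0.9
   vertex 3.2 0.8 4.0
  endloop
 endfacet
 facet normal -0.435 -0.845 0.310
  outer loop
   vertex 1.6 0.8 2.6
   vertex 0.3 1.8 3.5
   vertex 0.0 1.0 0.9
  endloop
 endfacet
 facet normal -0.360 -0.838 0.411
  outer loop
   vertex 1.6 0.8 2.6
   vertex 3.2 0.8 4.0
   vertex 0.3 1.8 3.5
  endloop
 endfacet
 facet normal 0.184 0.083 -0.979
  outer loop
   vertex 3.1 2.4 0.9
   vertex 3.6 1.3 0.9
   vertex 1.0 3.5 0.6
  endloop
 endfacet
 facet normal -0.464 0.809 0.362
  outer loop
   vertex 3.5 3.5 3.8
   vertex 1.0 3.5 0.6
   vertex 0.3 1.8 3.5
  endloop
 endfacet
 facet normal -0.140 0.089 0.986
  outer loop
   vertex 3.5 3.5 3.8
   vertex 0.3 1.8 3.5
   vertex 3.2 0.8 4.0
  endloop
 endfacet
 facet normal 0.472 0.801 -0.369
  outer loop
   vertex 3.5 3.5 3.8
   vertex 3.1 2.4 0.9
   vertex 1.0 3.5 0.6
  endloop
 endfacet
 facet normal 0.989 -0.102 0.111
  outer loop
   vertex 3.5 3.5 3.8
   vertex 3.2 0.8 4.0
   vertex 3.6 1.3 0.9
  endloop
 endfacet
 facet normal 0.876 0.398 -0.272
  outer loop
   vertex 3.5 3.5 3.8
   vertex 3.6 1.3 0.9
   vertex 3.1 2.4 0.9
  endloop
 endfacet
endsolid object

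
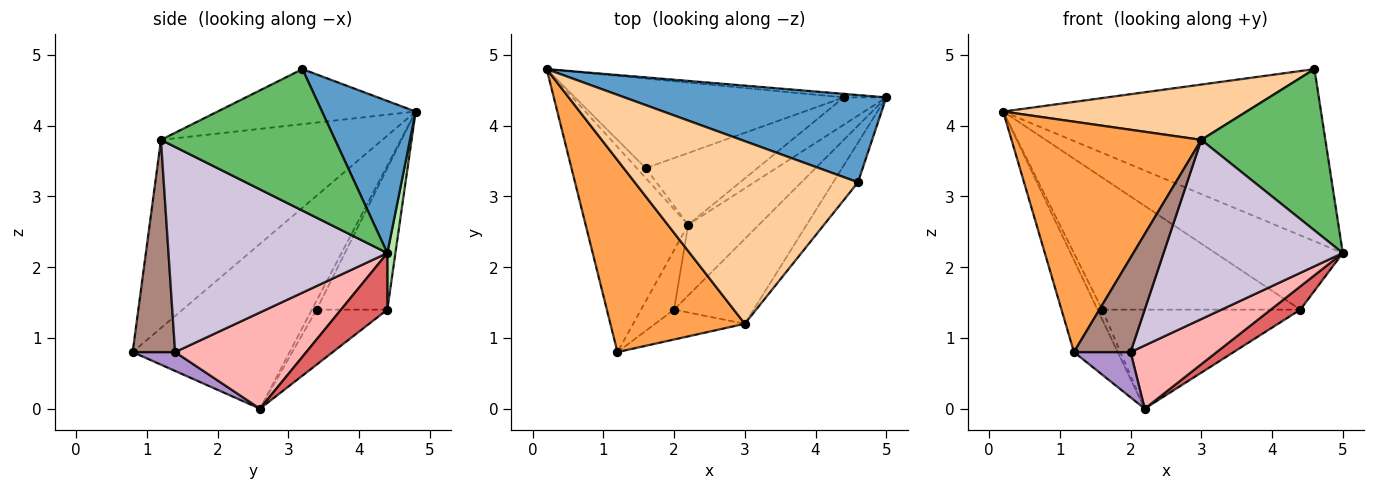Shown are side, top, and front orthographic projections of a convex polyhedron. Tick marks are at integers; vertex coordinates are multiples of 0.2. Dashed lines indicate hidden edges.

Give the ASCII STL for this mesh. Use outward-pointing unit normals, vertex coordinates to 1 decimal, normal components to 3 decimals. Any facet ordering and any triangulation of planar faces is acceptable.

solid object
 facet normal 0.254 0.863 0.437
  outer loop
   vertex 4.6 3.2 4.8
   vertex 5.0 4.4 2.2
   vertex 0.2 4.8 4.2
  endloop
 endfacet
 facet normal -0.826 0.230 -0.514
  outer loop
   vertex 2.2 2.6 0.0
   vertex 1.2 0.8 0.8
   vertex 0.2 4.8 4.2
  endloop
 endfacet
 facet normal -0.667 -0.572 0.477
  outer loop
   vertex 3.0 1.2 3.8
   vertex 0.2 4.8 4.2
   vertex 1.2 0.8 0.8
  endloop
 endfacet
 facet normal -0.230 -0.282 0.932
  outer loop
   vertex 3.0 1.2 3.8
   vertex 4.6 3.2 4.8
   vertex 0.2 4.8 4.2
  endloop
 endfacet
 facet normal 0.806 -0.574 -0.141
  outer loop
   vertex 3.0 1.2 3.8
   vertex 5.0 4.4 2.2
   vertex 4.6 3.2 4.8
  endloop
 endfacet
 facet normal 0.063 0.997 -0.047
  outer loop
   vertex 4.4 4.4 1.4
   vertex 0.2 4.8 4.2
   vertex 5.0 4.4 2.2
  endloop
 endfacet
 facet normal 0.712 -0.455 -0.534
  outer loop
   vertex 4.4 4.4 1.4
   vertex 5.0 4.4 2.2
   vertex 2.2 2.6 0.0
  endloop
 endfacet
 facet normal 0.712 -0.468 -0.524
  outer loop
   vertex 2.0 1.4 0.8
   vertex 2.2 2.6 0.0
   vertex 5.0 4.4 2.2
  endloop
 endfacet
 facet normal 0.414 -0.552 -0.724
  outer loop
   vertex 2.0 1.4 0.8
   vertex 1.2 0.8 0.8
   vertex 2.2 2.6 0.0
  endloop
 endfacet
 facet normal 0.741 -0.607 -0.287
  outer loop
   vertex 2.0 1.4 0.8
   vertex 5.0 4.4 2.2
   vertex 3.0 1.2 3.8
  endloop
 endfacet
 facet normal 0.582 -0.776 -0.246
  outer loop
   vertex 2.0 1.4 0.8
   vertex 3.0 1.2 3.8
   vertex 1.2 0.8 0.8
  endloop
 endfacet
 facet normal -0.577 0.577 -0.577
  outer loop
   vertex 1.6 3.4 1.4
   vertex 2.2 2.6 0.0
   vertex 0.2 4.8 4.2
  endloop
 endfacet
 facet normal -0.283 0.794 -0.538
  outer loop
   vertex 1.6 3.4 1.4
   vertex 0.2 4.8 4.2
   vertex 4.4 4.4 1.4
  endloop
 endfacet
 facet normal -0.278 0.778 -0.564
  outer loop
   vertex 1.6 3.4 1.4
   vertex 4.4 4.4 1.4
   vertex 2.2 2.6 0.0
  endloop
 endfacet
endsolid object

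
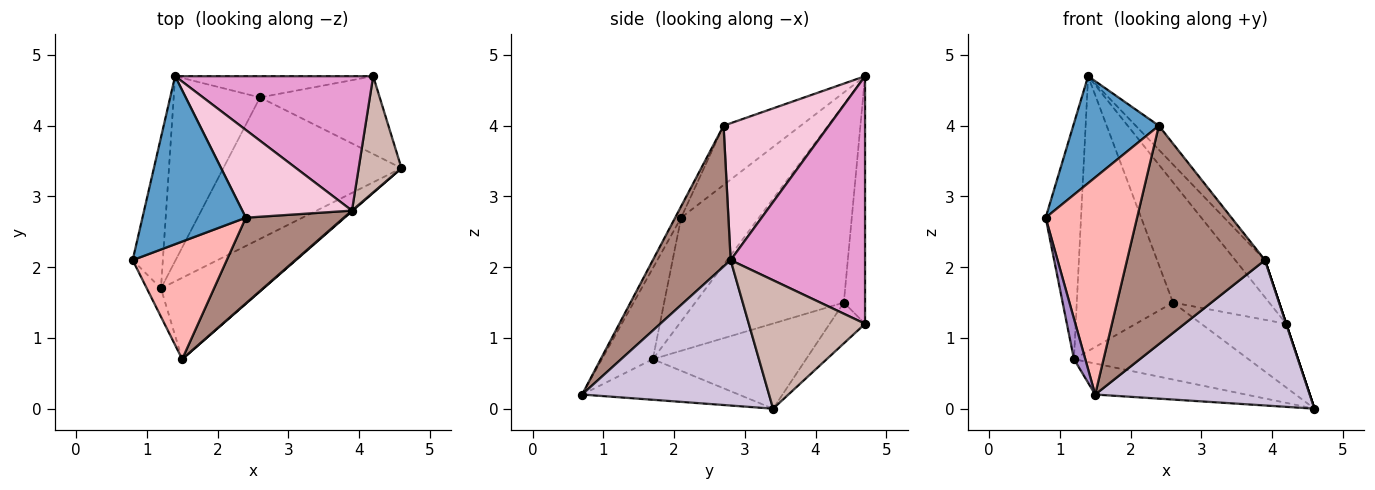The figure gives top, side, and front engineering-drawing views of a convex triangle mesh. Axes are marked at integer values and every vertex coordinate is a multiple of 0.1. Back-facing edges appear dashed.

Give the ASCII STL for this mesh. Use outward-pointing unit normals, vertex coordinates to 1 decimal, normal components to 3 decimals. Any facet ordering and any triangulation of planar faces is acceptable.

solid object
 facet normal -0.436 -0.484 0.759
  outer loop
   vertex 2.4 2.7 4.0
   vertex 1.4 4.7 4.7
   vertex 0.8 2.1 2.7
  endloop
 endfacet
 facet normal -0.880 0.400 -0.256
  outer loop
   vertex 1.2 1.7 0.7
   vertex 0.8 2.1 2.7
   vertex 1.4 4.7 4.7
  endloop
 endfacet
 facet normal -0.255 0.612 -0.748
  outer loop
   vertex 2.6 4.4 1.5
   vertex 4.2 4.7 1.2
   vertex 4.6 3.4 0.0
  endloop
 endfacet
 facet normal -0.387 0.441 -0.810
  outer loop
   vertex 2.6 4.4 1.5
   vertex 4.6 3.4 0.0
   vertex 1.2 1.7 0.7
  endloop
 endfacet
 facet normal -0.212 0.962 -0.170
  outer loop
   vertex 2.6 4.4 1.5
   vertex 1.4 4.7 4.7
   vertex 4.2 4.7 1.2
  endloop
 endfacet
 facet normal -0.788 0.511 -0.343
  outer loop
   vertex 2.6 4.4 1.5
   vertex 1.2 1.7 0.7
   vertex 1.4 4.7 4.7
  endloop
 endfacet
 facet normal -0.347 0.334 -0.876
  outer loop
   vertex 1.5 0.7 0.2
   vertex 1.2 1.7 0.7
   vertex 4.6 3.4 0.0
  endloop
 endfacet
 facet normal -0.057 -0.878 0.476
  outer loop
   vertex 1.5 0.7 0.2
   vertex 2.4 2.7 4.0
   vertex 0.8 2.1 2.7
  endloop
 endfacet
 facet normal -0.965 -0.214 -0.150
  outer loop
   vertex 1.5 0.7 0.2
   vertex 0.8 2.1 2.7
   vertex 1.2 1.7 0.7
  endloop
 endfacet
 facet normal 0.657 -0.754 0.004
  outer loop
   vertex 3.9 2.8 2.1
   vertex 1.5 0.7 0.2
   vertex 4.6 3.4 0.0
  endloop
 endfacet
 facet normal 0.465 -0.824 0.324
  outer loop
   vertex 3.9 2.8 2.1
   vertex 2.4 2.7 4.0
   vertex 1.5 0.7 0.2
  endloop
 endfacet
 facet normal 0.949 0.000 0.316
  outer loop
   vertex 3.9 2.8 2.1
   vertex 4.6 3.4 0.0
   vertex 4.2 4.7 1.2
  endloop
 endfacet
 facet normal 0.769 0.170 0.616
  outer loop
   vertex 3.9 2.8 2.1
   vertex 4.2 4.7 1.2
   vertex 1.4 4.7 4.7
  endloop
 endfacet
 facet normal 0.769 0.169 0.616
  outer loop
   vertex 3.9 2.8 2.1
   vertex 1.4 4.7 4.7
   vertex 2.4 2.7 4.0
  endloop
 endfacet
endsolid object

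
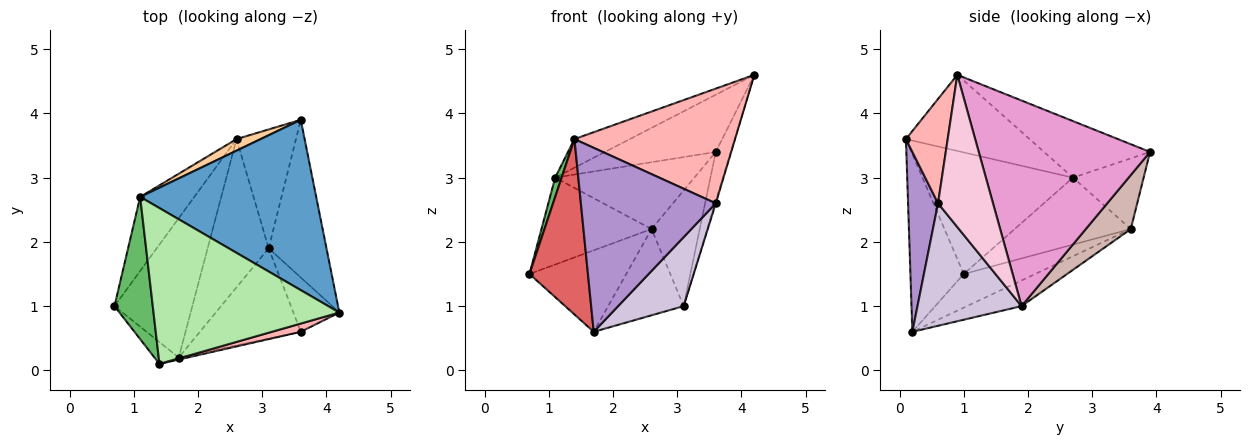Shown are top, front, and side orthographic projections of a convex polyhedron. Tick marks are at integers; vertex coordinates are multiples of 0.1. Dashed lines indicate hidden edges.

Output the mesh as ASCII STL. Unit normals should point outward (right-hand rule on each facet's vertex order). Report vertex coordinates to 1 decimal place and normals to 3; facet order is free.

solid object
 facet normal -0.291 0.305 0.907
  outer loop
   vertex 1.1 2.7 3.0
   vertex 4.2 0.9 4.6
   vertex 3.6 3.9 3.4
  endloop
 endfacet
 facet normal -0.349 0.473 -0.809
  outer loop
   vertex 2.6 3.6 2.2
   vertex 1.7 0.2 0.6
   vertex 0.7 1.0 1.5
  endloop
 endfacet
 facet normal -0.626 0.594 -0.506
  outer loop
   vertex 2.6 3.6 2.2
   vertex 0.7 1.0 1.5
   vertex 1.1 2.7 3.0
  endloop
 endfacet
 facet normal -0.447 0.881 0.153
  outer loop
   vertex 2.6 3.6 2.2
   vertex 1.1 2.7 3.0
   vertex 3.6 3.9 3.4
  endloop
 endfacet
 facet normal -0.953 -0.041 0.300
  outer loop
   vertex 1.4 0.1 3.6
   vertex 1.1 2.7 3.0
   vertex 0.7 1.0 1.5
  endloop
 endfacet
 facet normal -0.374 0.167 0.912
  outer loop
   vertex 1.4 0.1 3.6
   vertex 4.2 0.9 4.6
   vertex 1.1 2.7 3.0
  endloop
 endfacet
 facet normal -0.671 -0.736 -0.092
  outer loop
   vertex 1.4 0.1 3.6
   vertex 0.7 1.0 1.5
   vertex 1.7 0.2 0.6
  endloop
 endfacet
 facet normal 0.251 -0.965 0.070
  outer loop
   vertex 1.4 0.1 3.6
   vertex 3.6 0.6 2.6
   vertex 4.2 0.9 4.6
  endloop
 endfacet
 facet normal 0.217 -0.976 -0.011
  outer loop
   vertex 1.4 0.1 3.6
   vertex 1.7 0.2 0.6
   vertex 3.6 0.6 2.6
  endloop
 endfacet
 facet normal 0.694 -0.437 -0.572
  outer loop
   vertex 3.1 1.9 1.0
   vertex 3.6 0.6 2.6
   vertex 1.7 0.2 0.6
  endloop
 endfacet
 facet normal -0.342 0.473 -0.812
  outer loop
   vertex 3.1 1.9 1.0
   vertex 1.7 0.2 0.6
   vertex 2.6 3.6 2.2
  endloop
 endfacet
 facet normal 0.545 0.584 -0.601
  outer loop
   vertex 3.1 1.9 1.0
   vertex 2.6 3.6 2.2
   vertex 3.6 3.9 3.4
  endloop
 endfacet
 facet normal 0.959 0.084 -0.270
  outer loop
   vertex 3.1 1.9 1.0
   vertex 3.6 3.9 3.4
   vertex 4.2 0.9 4.6
  endloop
 endfacet
 facet normal 0.957 0.012 -0.289
  outer loop
   vertex 3.1 1.9 1.0
   vertex 4.2 0.9 4.6
   vertex 3.6 0.6 2.6
  endloop
 endfacet
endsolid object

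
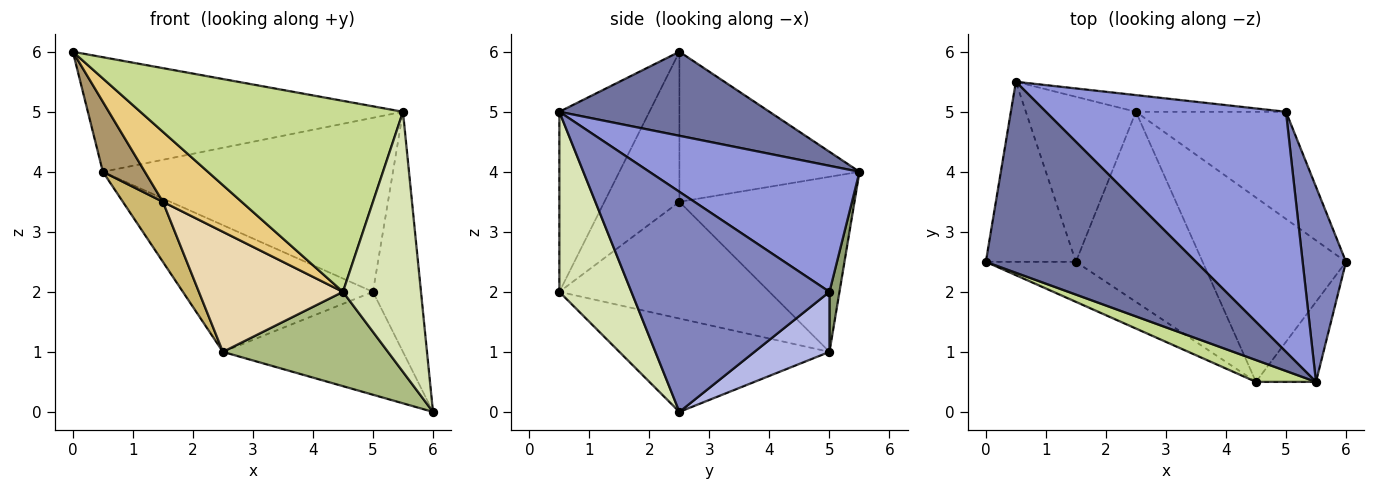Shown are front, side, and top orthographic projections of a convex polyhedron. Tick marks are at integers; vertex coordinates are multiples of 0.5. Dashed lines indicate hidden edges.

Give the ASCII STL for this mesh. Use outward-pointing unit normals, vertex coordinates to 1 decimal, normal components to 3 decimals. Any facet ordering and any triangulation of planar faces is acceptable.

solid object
 facet normal 0.324 0.487 0.811
  outer loop
   vertex 5.5 0.5 5.0
   vertex 0.5 5.5 4.0
   vertex 0.0 2.5 6.0
  endloop
 endfacet
 facet normal 0.955 0.231 0.188
  outer loop
   vertex 5.0 5.0 2.0
   vertex 5.5 0.5 5.0
   vertex 6.0 2.5 0.0
  endloop
 endfacet
 facet normal 0.391 0.540 0.745
  outer loop
   vertex 5.0 5.0 2.0
   vertex 0.5 5.5 4.0
   vertex 5.5 0.5 5.0
  endloop
 endfacet
 facet normal 0.277 0.665 -0.693
  outer loop
   vertex 2.5 5.0 1.0
   vertex 5.0 5.0 2.0
   vertex 6.0 2.5 0.0
  endloop
 endfacet
 facet normal 0.052 0.990 -0.130
  outer loop
   vertex 2.5 5.0 1.0
   vertex 0.5 5.5 4.0
   vertex 5.0 5.0 2.0
  endloop
 endfacet
 facet normal -0.502 -0.394 -0.770
  outer loop
   vertex 4.5 0.5 2.0
   vertex 2.5 5.0 1.0
   vertex 6.0 2.5 0.0
  endloop
 endfacet
 facet normal -0.322 -0.940 0.107
  outer loop
   vertex 4.5 0.5 2.0
   vertex 5.5 0.5 5.0
   vertex 0.0 2.5 6.0
  endloop
 endfacet
 facet normal 0.662 -0.717 -0.221
  outer loop
   vertex 4.5 0.5 2.0
   vertex 6.0 2.5 0.0
   vertex 5.5 0.5 5.0
  endloop
 endfacet
 facet normal -0.841 -0.196 -0.504
  outer loop
   vertex 1.5 2.5 3.5
   vertex 0.0 2.5 6.0
   vertex 0.5 5.5 4.0
  endloop
 endfacet
 facet normal -0.831 -0.190 -0.522
  outer loop
   vertex 1.5 2.5 3.5
   vertex 0.5 5.5 4.0
   vertex 2.5 5.0 1.0
  endloop
 endfacet
 facet normal -0.637 -0.669 -0.382
  outer loop
   vertex 1.5 2.5 3.5
   vertex 4.5 0.5 2.0
   vertex 0.0 2.5 6.0
  endloop
 endfacet
 facet normal -0.614 -0.421 -0.667
  outer loop
   vertex 1.5 2.5 3.5
   vertex 2.5 5.0 1.0
   vertex 4.5 0.5 2.0
  endloop
 endfacet
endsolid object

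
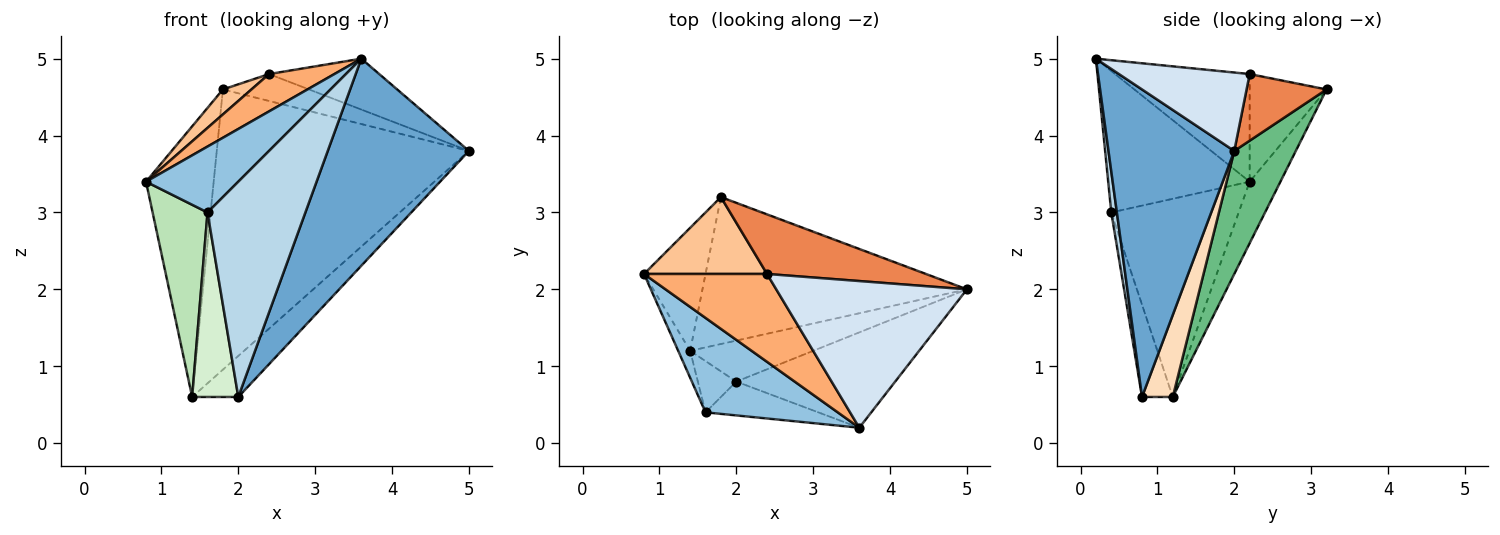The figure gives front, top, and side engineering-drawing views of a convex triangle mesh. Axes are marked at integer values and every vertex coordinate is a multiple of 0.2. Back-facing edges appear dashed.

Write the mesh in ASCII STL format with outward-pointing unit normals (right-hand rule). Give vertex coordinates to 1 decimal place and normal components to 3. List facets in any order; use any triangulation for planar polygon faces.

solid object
 facet normal 0.629 -0.706 -0.325
  outer loop
   vertex 2.0 0.8 0.6
   vertex 5.0 2.0 3.8
   vertex 3.6 0.2 5.0
  endloop
 endfacet
 facet normal -0.660 -0.430 0.616
  outer loop
   vertex 1.6 0.4 3.0
   vertex 3.6 0.2 5.0
   vertex 0.8 2.2 3.4
  endloop
 endfacet
 facet normal 0.056 -0.986 -0.155
  outer loop
   vertex 1.6 0.4 3.0
   vertex 2.0 0.8 0.6
   vertex 3.6 0.2 5.0
  endloop
 endfacet
 facet normal 0.362 0.305 0.881
  outer loop
   vertex 2.4 2.2 4.8
   vertex 3.6 0.2 5.0
   vertex 5.0 2.0 3.8
  endloop
 endfacet
 facet normal 0.357 0.384 0.851
  outer loop
   vertex 2.4 2.2 4.8
   vertex 5.0 2.0 3.8
   vertex 1.8 3.2 4.6
  endloop
 endfacet
 facet normal -0.627 -0.305 0.717
  outer loop
   vertex 2.4 2.2 4.8
   vertex 0.8 2.2 3.4
   vertex 3.6 0.2 5.0
  endloop
 endfacet
 facet normal -0.640 -0.238 0.731
  outer loop
   vertex 2.4 2.2 4.8
   vertex 1.8 3.2 4.6
   vertex 0.8 2.2 3.4
  endloop
 endfacet
 facet normal 0.426 0.640 -0.640
  outer loop
   vertex 1.4 1.2 0.6
   vertex 5.0 2.0 3.8
   vertex 2.0 0.8 0.6
  endloop
 endfacet
 facet normal 0.211 0.866 -0.454
  outer loop
   vertex 1.4 1.2 0.6
   vertex 1.8 3.2 4.6
   vertex 5.0 2.0 3.8
  endloop
 endfacet
 facet normal -0.382 0.841 -0.382
  outer loop
   vertex 1.4 1.2 0.6
   vertex 0.8 2.2 3.4
   vertex 1.8 3.2 4.6
  endloop
 endfacet
 facet normal -0.917 -0.395 -0.055
  outer loop
   vertex 1.4 1.2 0.6
   vertex 1.6 0.4 3.0
   vertex 0.8 2.2 3.4
  endloop
 endfacet
 facet normal -0.540 -0.811 -0.225
  outer loop
   vertex 1.4 1.2 0.6
   vertex 2.0 0.8 0.6
   vertex 1.6 0.4 3.0
  endloop
 endfacet
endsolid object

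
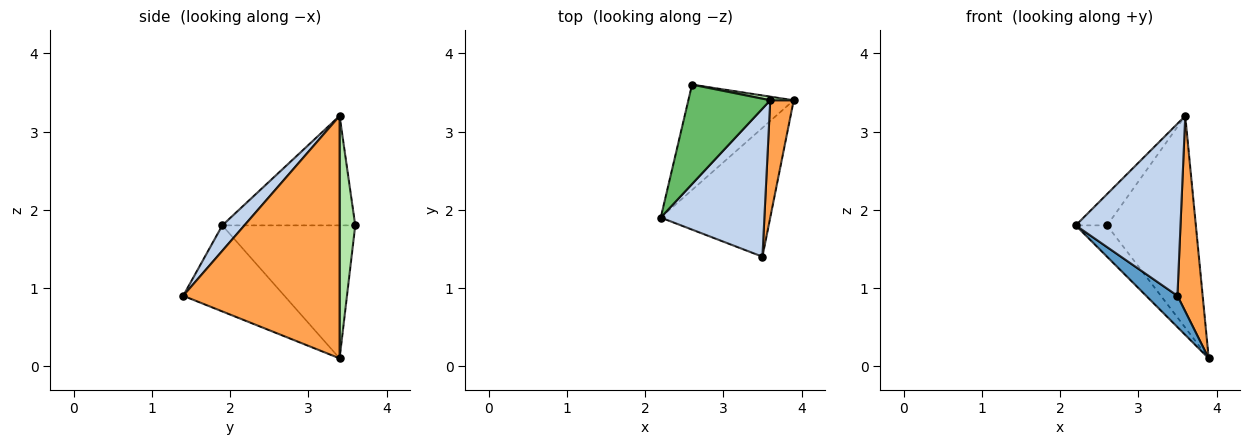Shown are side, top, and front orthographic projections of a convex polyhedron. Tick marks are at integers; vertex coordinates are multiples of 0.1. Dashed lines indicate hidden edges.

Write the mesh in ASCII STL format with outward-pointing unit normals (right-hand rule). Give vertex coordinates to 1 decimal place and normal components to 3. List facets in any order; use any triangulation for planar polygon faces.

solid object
 facet normal -0.607 -0.188 -0.772
  outer loop
   vertex 3.5 1.4 0.9
   vertex 2.2 1.9 1.8
   vertex 3.9 3.4 0.1
  endloop
 endfacet
 facet normal 0.158 -0.749 0.644
  outer loop
   vertex 3.6 3.4 3.2
   vertex 2.2 1.9 1.8
   vertex 3.5 1.4 0.9
  endloop
 endfacet
 facet normal 0.983 -0.159 0.095
  outer loop
   vertex 3.6 3.4 3.2
   vertex 3.5 1.4 0.9
   vertex 3.9 3.4 0.1
  endloop
 endfacet
 facet normal -0.771 0.181 -0.611
  outer loop
   vertex 2.6 3.6 1.8
   vertex 3.9 3.4 0.1
   vertex 2.2 1.9 1.8
  endloop
 endfacet
 facet normal -0.787 0.185 0.589
  outer loop
   vertex 2.6 3.6 1.8
   vertex 2.2 1.9 1.8
   vertex 3.6 3.4 3.2
  endloop
 endfacet
 facet normal 0.173 0.985 0.017
  outer loop
   vertex 2.6 3.6 1.8
   vertex 3.6 3.4 3.2
   vertex 3.9 3.4 0.1
  endloop
 endfacet
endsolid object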